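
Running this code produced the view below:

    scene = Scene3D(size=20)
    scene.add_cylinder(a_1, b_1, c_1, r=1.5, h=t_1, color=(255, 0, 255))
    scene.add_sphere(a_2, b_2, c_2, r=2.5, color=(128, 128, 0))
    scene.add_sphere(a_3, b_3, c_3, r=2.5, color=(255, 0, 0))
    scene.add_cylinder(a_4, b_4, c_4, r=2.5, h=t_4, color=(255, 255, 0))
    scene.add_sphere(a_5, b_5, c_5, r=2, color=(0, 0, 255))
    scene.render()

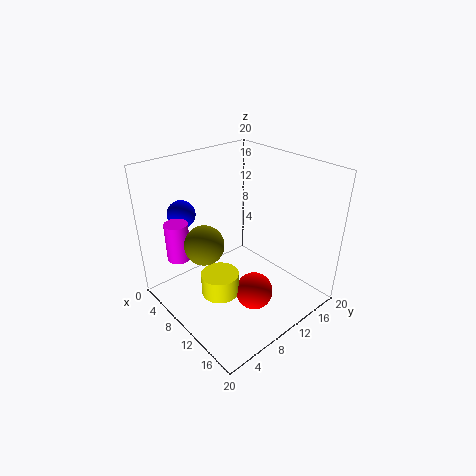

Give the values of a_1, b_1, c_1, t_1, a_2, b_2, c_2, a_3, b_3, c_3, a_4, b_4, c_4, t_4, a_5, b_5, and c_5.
a_1 = 7.5
b_1 = 2
c_1 = 9
t_1 = 5
a_2 = 10.5
b_2 = 4
c_2 = 11.5
a_3 = 14.5
b_3 = 9
c_3 = 4
a_4 = 11.5
b_4 = 5.5
c_4 = 4
t_4 = 3
a_5 = 3
b_5 = 5.5
c_5 = 12.5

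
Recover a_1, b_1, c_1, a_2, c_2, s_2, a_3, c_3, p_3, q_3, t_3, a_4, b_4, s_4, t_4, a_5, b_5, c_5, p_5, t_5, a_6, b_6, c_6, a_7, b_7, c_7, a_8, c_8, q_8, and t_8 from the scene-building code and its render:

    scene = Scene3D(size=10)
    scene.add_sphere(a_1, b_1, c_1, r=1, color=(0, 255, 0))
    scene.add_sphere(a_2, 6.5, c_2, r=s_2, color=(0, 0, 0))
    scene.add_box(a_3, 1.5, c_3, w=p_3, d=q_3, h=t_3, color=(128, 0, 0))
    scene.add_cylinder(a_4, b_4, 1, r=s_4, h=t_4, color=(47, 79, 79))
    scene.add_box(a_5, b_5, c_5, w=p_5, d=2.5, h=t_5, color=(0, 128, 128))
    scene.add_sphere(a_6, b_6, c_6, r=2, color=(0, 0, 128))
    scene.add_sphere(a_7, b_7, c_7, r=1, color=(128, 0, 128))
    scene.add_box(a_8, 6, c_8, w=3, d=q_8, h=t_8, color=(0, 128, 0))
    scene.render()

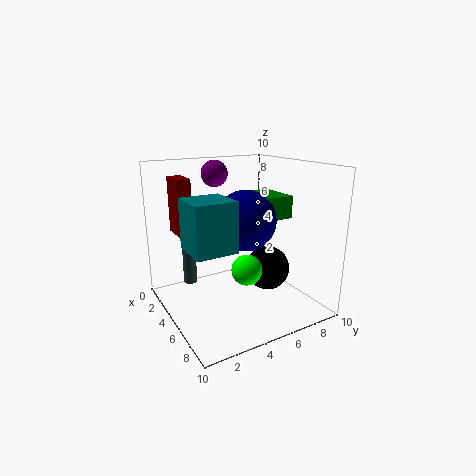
a_1 = 7; b_1 = 4.5; c_1 = 3.5; a_2 = 6.5; c_2 = 3; s_2 = 1.5; a_3 = 1; c_3 = 5; p_3 = 2; q_3 = 1; t_3 = 4; a_4 = 2; b_4 = 2.5; s_4 = 0.5; t_4 = 3; a_5 = 6; b_5 = 0.5; c_5 = 5.5; p_5 = 2.5; t_5 = 3; a_6 = 6; b_6 = 5; c_6 = 6.5; a_7 = 1.5; b_7 = 5; c_7 = 9; a_8 = 4; c_8 = 6.5; q_8 = 2; t_8 = 1.5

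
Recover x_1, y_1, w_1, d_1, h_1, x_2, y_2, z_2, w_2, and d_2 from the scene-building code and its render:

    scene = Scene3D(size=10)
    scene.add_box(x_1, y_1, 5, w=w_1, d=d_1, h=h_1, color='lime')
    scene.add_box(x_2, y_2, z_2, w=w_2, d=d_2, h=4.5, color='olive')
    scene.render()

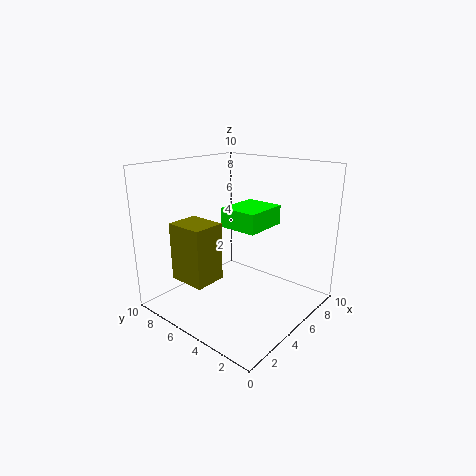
x_1 = 6, y_1 = 4.5, w_1 = 3.5, d_1 = 3, h_1 = 1.5, x_2 = 3, y_2 = 7, z_2 = 1, w_2 = 2.5, d_2 = 3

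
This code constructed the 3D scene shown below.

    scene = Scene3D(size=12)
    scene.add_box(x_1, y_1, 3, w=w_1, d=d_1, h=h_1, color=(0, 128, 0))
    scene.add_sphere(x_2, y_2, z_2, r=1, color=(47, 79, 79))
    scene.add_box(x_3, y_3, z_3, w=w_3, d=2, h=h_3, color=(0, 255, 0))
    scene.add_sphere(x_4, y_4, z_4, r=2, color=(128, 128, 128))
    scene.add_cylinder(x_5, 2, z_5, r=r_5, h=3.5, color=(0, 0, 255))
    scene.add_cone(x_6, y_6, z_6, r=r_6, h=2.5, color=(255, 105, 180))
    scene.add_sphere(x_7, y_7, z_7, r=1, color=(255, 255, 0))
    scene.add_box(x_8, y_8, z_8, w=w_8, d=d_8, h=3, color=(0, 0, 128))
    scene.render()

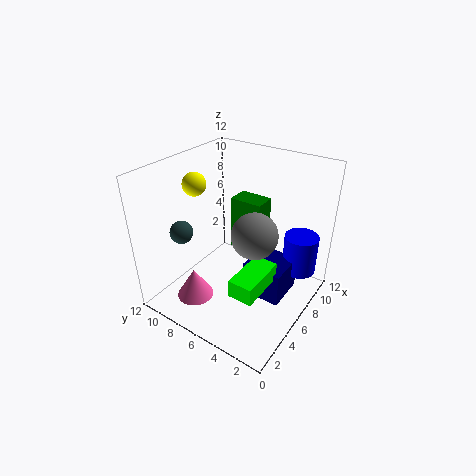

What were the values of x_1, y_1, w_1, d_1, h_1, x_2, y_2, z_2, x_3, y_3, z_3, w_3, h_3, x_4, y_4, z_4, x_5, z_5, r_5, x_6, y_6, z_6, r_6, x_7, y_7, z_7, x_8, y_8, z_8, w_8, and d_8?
x_1 = 8.5
y_1 = 5.5
w_1 = 2
d_1 = 3
h_1 = 5
x_2 = 4
y_2 = 10.5
z_2 = 6
x_3 = 2.5
y_3 = 2.5
z_3 = 3
w_3 = 4
h_3 = 1.5
x_4 = 7
y_4 = 5
z_4 = 6
x_5 = 10
z_5 = 2
r_5 = 1.5
x_6 = 2.5
y_6 = 8
z_6 = 1.5
r_6 = 1.5
x_7 = 5.5
y_7 = 10
z_7 = 10
x_8 = 6
y_8 = 2
z_8 = 0.5
w_8 = 3.5
d_8 = 3.5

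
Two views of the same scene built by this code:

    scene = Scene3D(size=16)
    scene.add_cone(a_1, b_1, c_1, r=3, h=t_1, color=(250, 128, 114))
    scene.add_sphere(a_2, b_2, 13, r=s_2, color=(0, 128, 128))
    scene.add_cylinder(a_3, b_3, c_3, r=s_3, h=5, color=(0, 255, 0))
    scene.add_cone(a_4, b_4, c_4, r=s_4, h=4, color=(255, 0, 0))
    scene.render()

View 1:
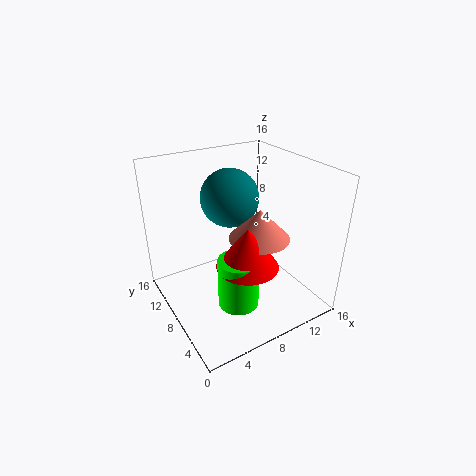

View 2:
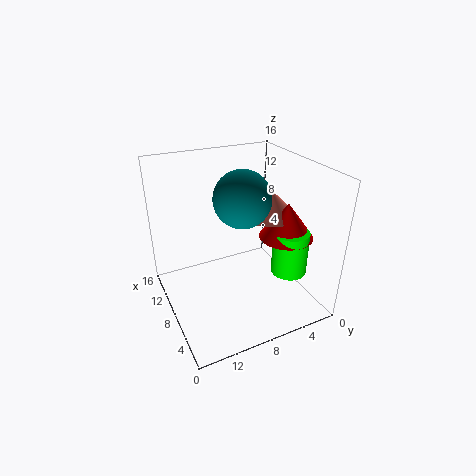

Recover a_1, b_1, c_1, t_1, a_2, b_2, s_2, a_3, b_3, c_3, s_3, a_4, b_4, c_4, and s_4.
a_1 = 8, b_1 = 4, c_1 = 10, t_1 = 3, a_2 = 7, b_2 = 8, s_2 = 3, a_3 = 5, b_3 = 3, c_3 = 4, s_3 = 2, a_4 = 6, b_4 = 3, c_4 = 8, s_4 = 3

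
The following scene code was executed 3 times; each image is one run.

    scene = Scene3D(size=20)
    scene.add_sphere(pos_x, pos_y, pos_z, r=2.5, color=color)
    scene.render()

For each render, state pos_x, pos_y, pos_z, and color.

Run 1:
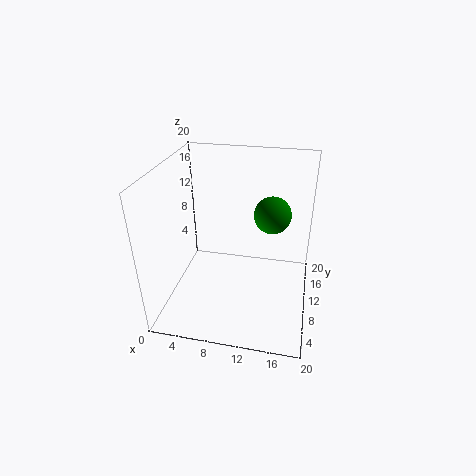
pos_x = 14.5; pos_y = 11; pos_z = 13.5; color = 'green'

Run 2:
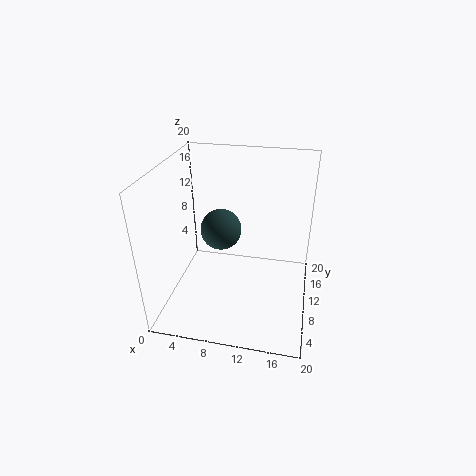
pos_x = 8.75; pos_y = 6; pos_z = 13.5; color = 'darkslategray'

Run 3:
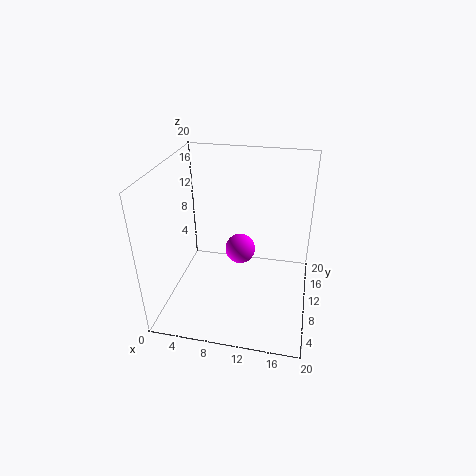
pos_x = 8.75; pos_y = 17.5; pos_z = 3.25; color = 'magenta'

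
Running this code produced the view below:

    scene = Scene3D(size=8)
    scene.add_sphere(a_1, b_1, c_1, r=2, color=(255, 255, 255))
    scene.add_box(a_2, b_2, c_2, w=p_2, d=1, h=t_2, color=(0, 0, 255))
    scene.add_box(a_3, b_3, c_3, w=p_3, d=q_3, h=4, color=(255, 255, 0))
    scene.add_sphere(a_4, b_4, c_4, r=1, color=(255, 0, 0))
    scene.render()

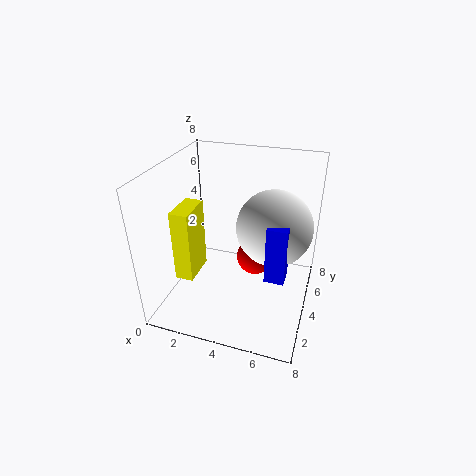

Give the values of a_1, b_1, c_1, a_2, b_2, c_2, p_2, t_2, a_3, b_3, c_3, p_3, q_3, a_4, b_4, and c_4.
a_1 = 6, b_1 = 4, c_1 = 5, a_2 = 6, b_2 = 2, c_2 = 3, p_2 = 1, t_2 = 3, a_3 = 1, b_3 = 2, c_3 = 2, p_3 = 1, q_3 = 2, a_4 = 5, b_4 = 4, c_4 = 3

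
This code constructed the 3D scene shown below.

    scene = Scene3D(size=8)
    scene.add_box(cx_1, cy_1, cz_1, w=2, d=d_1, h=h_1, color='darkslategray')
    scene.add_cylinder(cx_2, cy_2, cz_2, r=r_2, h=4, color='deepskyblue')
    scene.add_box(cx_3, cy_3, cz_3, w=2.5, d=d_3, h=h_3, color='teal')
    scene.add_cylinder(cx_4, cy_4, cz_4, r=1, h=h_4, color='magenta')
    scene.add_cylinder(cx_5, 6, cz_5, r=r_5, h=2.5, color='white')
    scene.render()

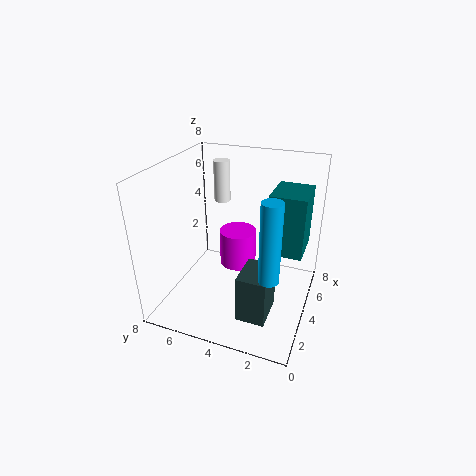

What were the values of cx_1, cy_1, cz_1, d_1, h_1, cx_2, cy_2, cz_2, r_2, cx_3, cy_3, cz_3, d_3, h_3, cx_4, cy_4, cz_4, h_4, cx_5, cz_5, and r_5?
cx_1 = 1
cy_1 = 1.5
cz_1 = 1
d_1 = 1.5
h_1 = 2.5
cx_2 = 1.5
cy_2 = 1.5
cz_2 = 3.5
r_2 = 0.5
cx_3 = 4.5
cy_3 = 0.5
cz_3 = 3
d_3 = 2
h_3 = 3.5
cx_4 = 4
cy_4 = 4
cz_4 = 2.5
h_4 = 2
cx_5 = 6.5
cz_5 = 5
r_5 = 0.5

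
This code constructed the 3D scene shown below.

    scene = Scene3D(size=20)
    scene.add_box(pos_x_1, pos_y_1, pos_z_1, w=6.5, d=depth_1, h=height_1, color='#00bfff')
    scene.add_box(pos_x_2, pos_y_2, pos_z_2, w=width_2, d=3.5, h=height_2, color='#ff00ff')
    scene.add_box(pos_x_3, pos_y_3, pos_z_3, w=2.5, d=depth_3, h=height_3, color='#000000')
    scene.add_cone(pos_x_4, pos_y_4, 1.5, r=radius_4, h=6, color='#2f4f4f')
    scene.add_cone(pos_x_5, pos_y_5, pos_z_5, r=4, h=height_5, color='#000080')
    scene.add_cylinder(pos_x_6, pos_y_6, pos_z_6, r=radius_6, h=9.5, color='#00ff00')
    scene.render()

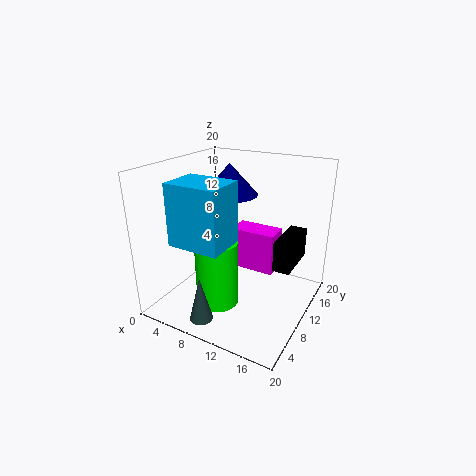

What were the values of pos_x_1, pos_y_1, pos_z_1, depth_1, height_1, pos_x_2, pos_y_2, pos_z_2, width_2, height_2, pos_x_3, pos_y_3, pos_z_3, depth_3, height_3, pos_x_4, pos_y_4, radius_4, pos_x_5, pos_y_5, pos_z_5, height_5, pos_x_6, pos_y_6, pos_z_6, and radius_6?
pos_x_1 = 6; pos_y_1 = 0.5; pos_z_1 = 12; depth_1 = 5; height_1 = 7.5; pos_x_2 = 8; pos_y_2 = 11.5; pos_z_2 = 4.5; width_2 = 6.5; height_2 = 6; pos_x_3 = 14.5; pos_y_3 = 12; pos_z_3 = 5; depth_3 = 7; height_3 = 4.5; pos_x_4 = 9; pos_y_4 = 2; radius_4 = 1.5; pos_x_5 = 7; pos_y_5 = 13; pos_z_5 = 15; height_5 = 4.5; pos_x_6 = 8; pos_y_6 = 7.5; pos_z_6 = 0.5; radius_6 = 3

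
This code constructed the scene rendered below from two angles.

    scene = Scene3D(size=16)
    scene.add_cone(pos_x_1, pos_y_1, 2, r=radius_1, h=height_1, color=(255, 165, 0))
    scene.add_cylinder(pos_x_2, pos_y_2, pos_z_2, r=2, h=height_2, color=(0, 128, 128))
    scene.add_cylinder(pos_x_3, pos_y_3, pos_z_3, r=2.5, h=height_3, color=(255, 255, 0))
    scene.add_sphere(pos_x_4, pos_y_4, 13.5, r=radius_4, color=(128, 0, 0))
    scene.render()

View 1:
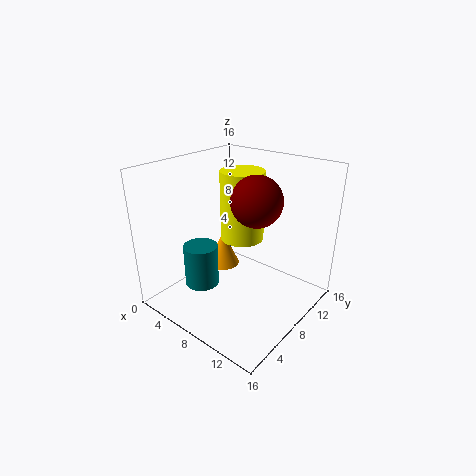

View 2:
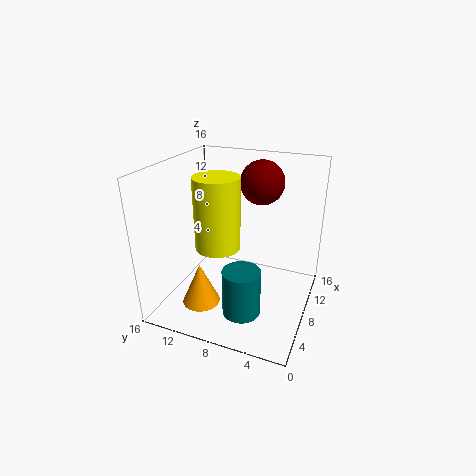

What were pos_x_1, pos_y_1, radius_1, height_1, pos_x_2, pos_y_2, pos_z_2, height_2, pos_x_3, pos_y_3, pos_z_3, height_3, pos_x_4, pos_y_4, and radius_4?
pos_x_1 = 3.5, pos_y_1 = 10.5, radius_1 = 2, height_1 = 4.5, pos_x_2 = 4, pos_y_2 = 6, pos_z_2 = 1.5, height_2 = 5, pos_x_3 = 7, pos_y_3 = 10, pos_z_3 = 7, height_3 = 8, pos_x_4 = 11.5, pos_y_4 = 6.5, radius_4 = 2.5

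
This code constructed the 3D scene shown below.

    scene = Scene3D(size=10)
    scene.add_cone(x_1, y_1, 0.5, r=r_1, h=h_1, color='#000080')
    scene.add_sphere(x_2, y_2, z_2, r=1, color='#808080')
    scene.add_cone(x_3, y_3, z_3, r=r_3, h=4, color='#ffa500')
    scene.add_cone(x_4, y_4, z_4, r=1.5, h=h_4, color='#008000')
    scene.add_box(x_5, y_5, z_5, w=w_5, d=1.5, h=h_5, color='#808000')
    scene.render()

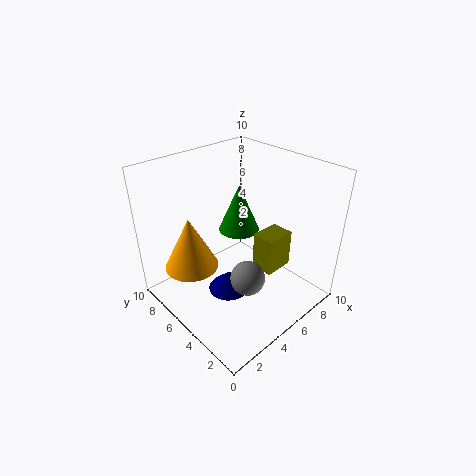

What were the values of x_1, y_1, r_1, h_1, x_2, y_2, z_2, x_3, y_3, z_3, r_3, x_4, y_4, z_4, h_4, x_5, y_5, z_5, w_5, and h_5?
x_1 = 4.5; y_1 = 5.5; r_1 = 1.5; h_1 = 1.5; x_2 = 2.5; y_2 = 1.5; z_2 = 5; x_3 = 3; y_3 = 8; z_3 = 2; r_3 = 2; x_4 = 6.5; y_4 = 6.5; z_4 = 4.5; h_4 = 3.5; x_5 = 5; y_5 = 2; z_5 = 3.5; w_5 = 2; h_5 = 2.5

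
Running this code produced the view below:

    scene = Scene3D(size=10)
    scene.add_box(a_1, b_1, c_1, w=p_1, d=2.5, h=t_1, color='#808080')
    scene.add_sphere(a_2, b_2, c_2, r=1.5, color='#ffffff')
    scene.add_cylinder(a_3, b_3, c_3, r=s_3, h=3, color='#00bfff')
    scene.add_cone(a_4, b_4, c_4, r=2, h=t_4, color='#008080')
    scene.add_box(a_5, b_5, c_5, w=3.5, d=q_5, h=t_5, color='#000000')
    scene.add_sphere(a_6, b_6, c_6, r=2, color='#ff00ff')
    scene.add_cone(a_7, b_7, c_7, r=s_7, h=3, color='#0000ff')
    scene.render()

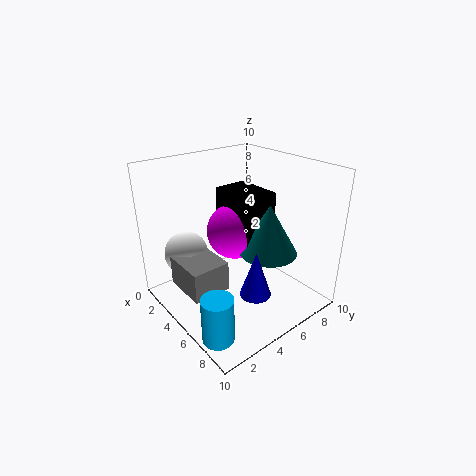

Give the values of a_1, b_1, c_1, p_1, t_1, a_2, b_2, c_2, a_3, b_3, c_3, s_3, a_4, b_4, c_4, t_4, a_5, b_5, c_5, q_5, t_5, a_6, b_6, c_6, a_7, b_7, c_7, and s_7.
a_1 = 3.5
b_1 = 0.5
c_1 = 2.5
p_1 = 3
t_1 = 2
a_2 = 3
b_2 = 2
c_2 = 4
a_3 = 8
b_3 = 1
c_3 = 0.5
s_3 = 1
a_4 = 6.5
b_4 = 6.5
c_4 = 4
t_4 = 3.5
a_5 = 2.5
b_5 = 5
c_5 = 4
q_5 = 2.5
t_5 = 4
a_6 = 4
b_6 = 5.5
c_6 = 5
a_7 = 8
b_7 = 4
c_7 = 2.5
s_7 = 1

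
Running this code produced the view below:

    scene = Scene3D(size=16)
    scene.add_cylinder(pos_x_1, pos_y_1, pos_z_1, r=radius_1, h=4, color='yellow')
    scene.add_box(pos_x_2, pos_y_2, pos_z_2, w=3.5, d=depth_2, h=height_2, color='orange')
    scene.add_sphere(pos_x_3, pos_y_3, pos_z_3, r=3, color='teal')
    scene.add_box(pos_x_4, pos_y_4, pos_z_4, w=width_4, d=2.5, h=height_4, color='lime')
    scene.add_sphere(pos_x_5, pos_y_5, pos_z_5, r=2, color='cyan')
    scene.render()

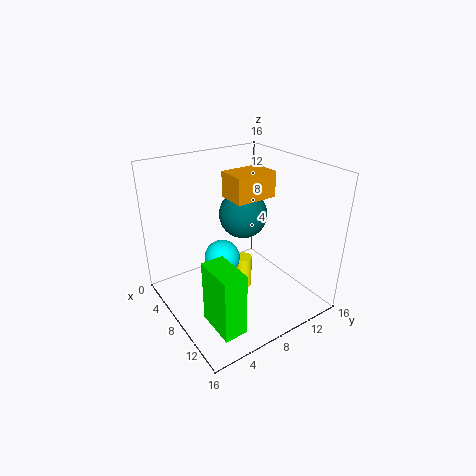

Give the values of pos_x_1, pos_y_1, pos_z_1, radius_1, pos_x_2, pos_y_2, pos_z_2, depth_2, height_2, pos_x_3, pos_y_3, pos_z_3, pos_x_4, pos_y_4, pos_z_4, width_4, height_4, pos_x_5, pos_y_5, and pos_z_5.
pos_x_1 = 7; pos_y_1 = 9.5; pos_z_1 = 0.5; radius_1 = 1; pos_x_2 = 4; pos_y_2 = 8.5; pos_z_2 = 11.5; depth_2 = 5; height_2 = 3; pos_x_3 = 4; pos_y_3 = 11.5; pos_z_3 = 8.5; pos_x_4 = 9.5; pos_y_4 = 2.5; pos_z_4 = 0.5; width_4 = 4.5; height_4 = 7; pos_x_5 = 7; pos_y_5 = 6.5; pos_z_5 = 5.5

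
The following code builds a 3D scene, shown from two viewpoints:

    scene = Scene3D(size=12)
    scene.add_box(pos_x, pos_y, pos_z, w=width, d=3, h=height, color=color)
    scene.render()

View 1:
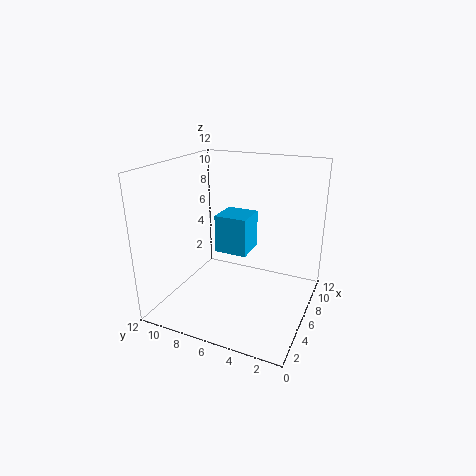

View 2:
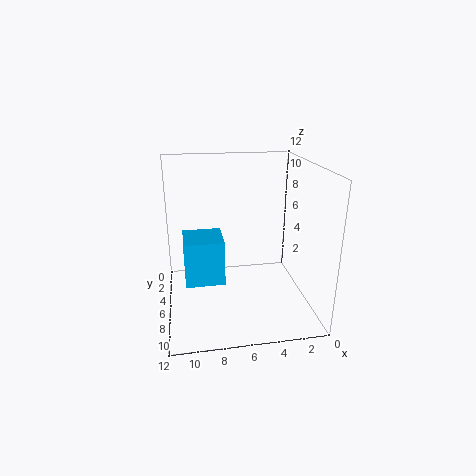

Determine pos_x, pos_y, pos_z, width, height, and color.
pos_x = 7.5; pos_y = 6; pos_z = 3.5; width = 3; height = 3.5; color = 'deepskyblue'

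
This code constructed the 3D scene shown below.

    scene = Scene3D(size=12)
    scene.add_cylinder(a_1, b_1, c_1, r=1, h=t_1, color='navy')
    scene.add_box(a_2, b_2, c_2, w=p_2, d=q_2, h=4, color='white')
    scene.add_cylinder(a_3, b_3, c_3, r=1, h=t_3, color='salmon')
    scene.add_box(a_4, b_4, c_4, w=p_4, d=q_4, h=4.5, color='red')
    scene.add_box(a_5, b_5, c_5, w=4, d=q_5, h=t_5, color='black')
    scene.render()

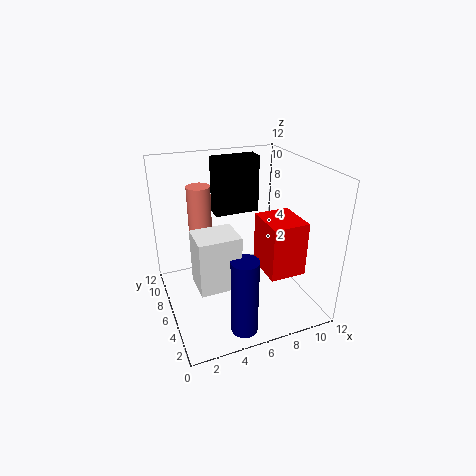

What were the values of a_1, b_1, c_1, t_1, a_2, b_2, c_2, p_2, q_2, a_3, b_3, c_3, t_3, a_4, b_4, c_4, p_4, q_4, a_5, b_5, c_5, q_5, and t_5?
a_1 = 4.5
b_1 = 1
c_1 = 1
t_1 = 6
a_2 = 1.5
b_2 = 1.5
c_2 = 4.5
p_2 = 3
q_2 = 2.5
a_3 = 3.5
b_3 = 8.5
c_3 = 4.5
t_3 = 5.5
a_4 = 7.5
b_4 = 2.5
c_4 = 3.5
p_4 = 3
q_4 = 3.5
a_5 = 5
b_5 = 8.5
c_5 = 7
q_5 = 1.5
t_5 = 5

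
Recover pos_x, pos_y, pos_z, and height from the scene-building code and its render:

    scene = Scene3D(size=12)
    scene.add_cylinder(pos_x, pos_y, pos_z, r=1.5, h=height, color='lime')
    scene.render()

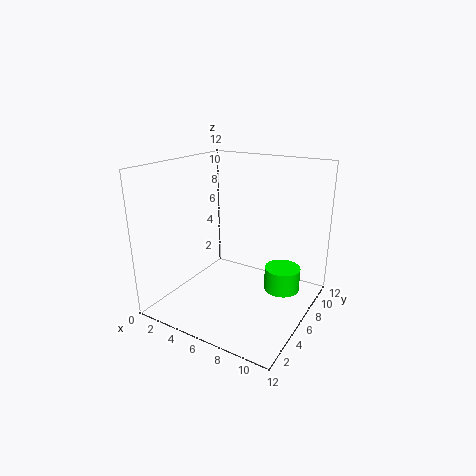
pos_x = 9.5, pos_y = 7.5, pos_z = 1.5, height = 2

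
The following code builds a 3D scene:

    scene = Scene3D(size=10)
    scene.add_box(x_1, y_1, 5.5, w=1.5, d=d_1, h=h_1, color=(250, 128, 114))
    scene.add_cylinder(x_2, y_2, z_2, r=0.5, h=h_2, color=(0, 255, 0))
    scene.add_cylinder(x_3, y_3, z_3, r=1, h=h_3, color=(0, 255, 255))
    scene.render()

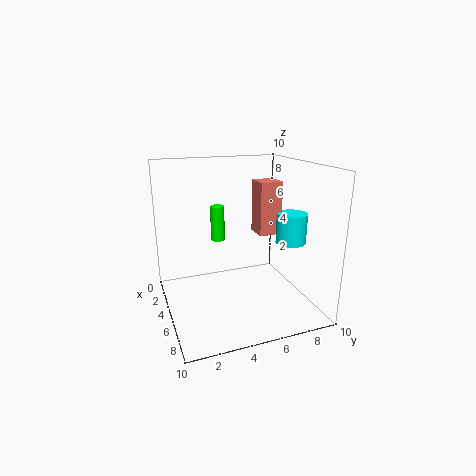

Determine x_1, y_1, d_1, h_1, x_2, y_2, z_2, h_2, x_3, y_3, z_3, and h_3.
x_1 = 5; y_1 = 6; d_1 = 1.5; h_1 = 3.5; x_2 = 3.5; y_2 = 4; z_2 = 4.5; h_2 = 2.5; x_3 = 7; y_3 = 8; z_3 = 5; h_3 = 2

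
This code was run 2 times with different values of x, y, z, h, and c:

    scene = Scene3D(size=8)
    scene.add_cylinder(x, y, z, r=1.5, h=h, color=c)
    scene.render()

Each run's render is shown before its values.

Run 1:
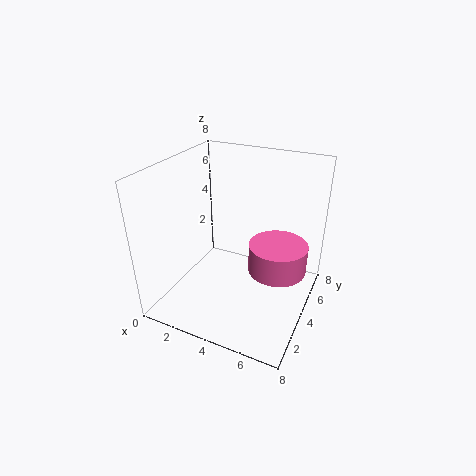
x = 6.5; y = 3.5; z = 3; h = 1.5; c = 'hotpink'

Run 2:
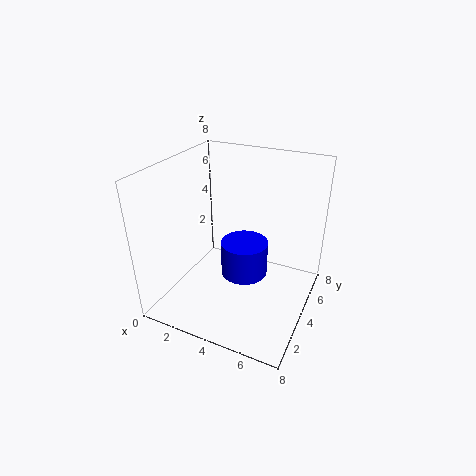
x = 3.5; y = 6; z = 0.25; h = 2.25; c = 'blue'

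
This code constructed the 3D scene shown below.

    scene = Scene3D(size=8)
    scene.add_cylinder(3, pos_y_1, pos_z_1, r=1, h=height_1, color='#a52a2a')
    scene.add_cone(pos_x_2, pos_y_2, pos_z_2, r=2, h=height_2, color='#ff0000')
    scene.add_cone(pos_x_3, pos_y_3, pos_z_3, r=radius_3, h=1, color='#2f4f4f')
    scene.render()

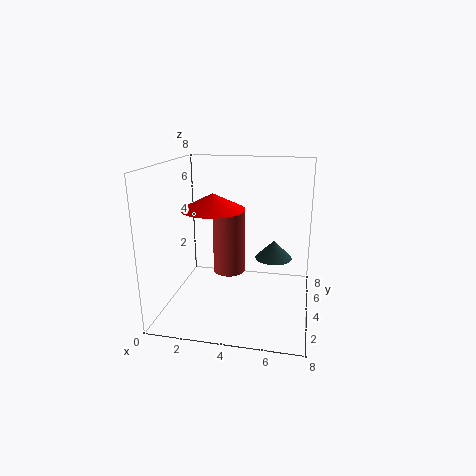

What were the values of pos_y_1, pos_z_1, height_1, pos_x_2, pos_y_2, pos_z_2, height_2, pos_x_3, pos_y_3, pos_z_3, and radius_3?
pos_y_1 = 6, pos_z_1 = 1, height_1 = 4, pos_x_2 = 2, pos_y_2 = 6, pos_z_2 = 5, height_2 = 1, pos_x_3 = 6, pos_y_3 = 4, pos_z_3 = 3, radius_3 = 1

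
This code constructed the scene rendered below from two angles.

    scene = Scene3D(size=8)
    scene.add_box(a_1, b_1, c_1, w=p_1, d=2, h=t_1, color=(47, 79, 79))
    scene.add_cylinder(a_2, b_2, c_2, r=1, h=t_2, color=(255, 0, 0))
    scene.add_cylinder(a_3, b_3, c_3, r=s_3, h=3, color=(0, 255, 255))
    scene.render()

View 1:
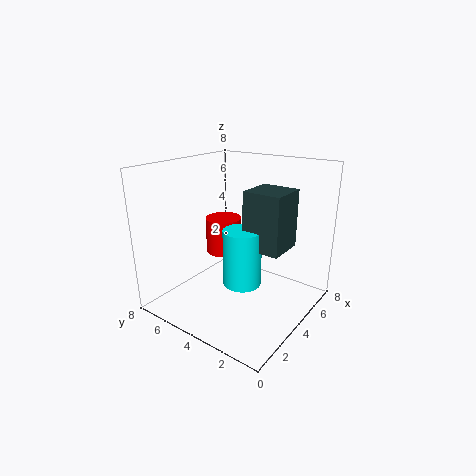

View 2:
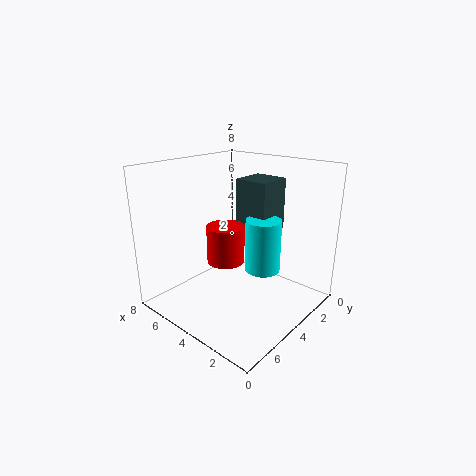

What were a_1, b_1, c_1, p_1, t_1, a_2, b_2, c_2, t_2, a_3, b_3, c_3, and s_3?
a_1 = 3
b_1 = 1
c_1 = 4
p_1 = 2
t_1 = 3
a_2 = 4
b_2 = 5
c_2 = 3
t_2 = 2
a_3 = 3
b_3 = 3
c_3 = 2
s_3 = 1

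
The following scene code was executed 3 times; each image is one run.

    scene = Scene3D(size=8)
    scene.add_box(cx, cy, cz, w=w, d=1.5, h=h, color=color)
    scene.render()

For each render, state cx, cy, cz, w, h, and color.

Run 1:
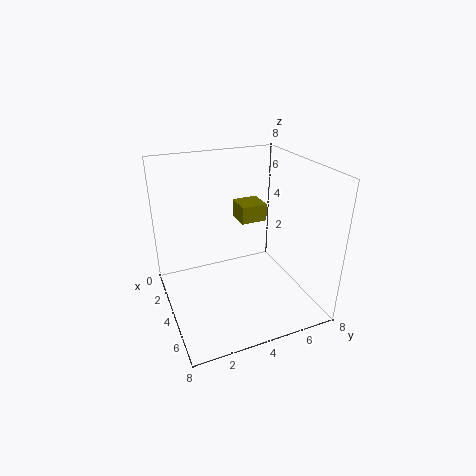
cx = 2
cy = 4.5
cz = 4.5
w = 1.5
h = 1
color = 'olive'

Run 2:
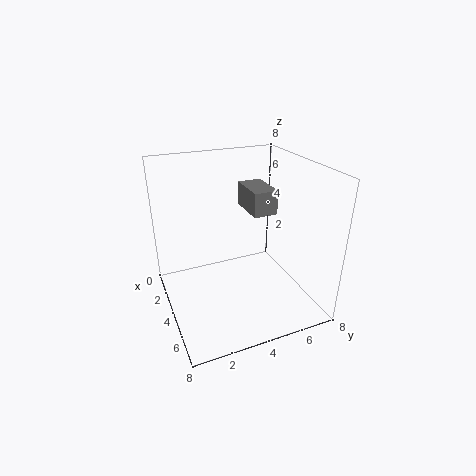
cx = 0.5
cy = 5.5
cz = 4.5
w = 2.5
h = 1.5
color = 'gray'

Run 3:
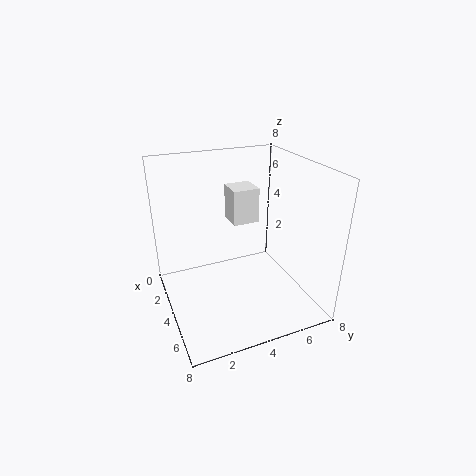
cx = 2
cy = 4
cz = 4.5
w = 1.5
h = 2
color = 'white'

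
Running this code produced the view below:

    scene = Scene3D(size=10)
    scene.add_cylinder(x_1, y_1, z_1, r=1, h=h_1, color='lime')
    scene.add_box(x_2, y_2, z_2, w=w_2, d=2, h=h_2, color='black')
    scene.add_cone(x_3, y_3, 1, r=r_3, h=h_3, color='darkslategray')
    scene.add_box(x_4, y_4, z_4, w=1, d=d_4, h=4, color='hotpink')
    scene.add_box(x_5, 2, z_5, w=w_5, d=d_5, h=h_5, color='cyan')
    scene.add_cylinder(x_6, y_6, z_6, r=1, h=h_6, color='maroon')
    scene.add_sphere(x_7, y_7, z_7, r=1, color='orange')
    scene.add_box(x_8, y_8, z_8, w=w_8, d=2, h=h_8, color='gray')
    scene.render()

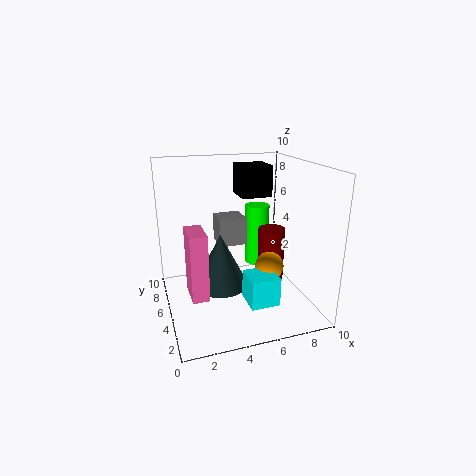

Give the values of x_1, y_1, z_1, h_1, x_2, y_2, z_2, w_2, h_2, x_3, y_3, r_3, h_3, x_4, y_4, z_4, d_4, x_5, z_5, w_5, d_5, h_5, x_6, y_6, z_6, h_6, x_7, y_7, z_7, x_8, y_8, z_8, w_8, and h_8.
x_1 = 8, y_1 = 9, z_1 = 1, h_1 = 5, x_2 = 5, y_2 = 4, z_2 = 8, w_2 = 2, h_2 = 2, x_3 = 4, y_3 = 6, r_3 = 2, h_3 = 4, x_4 = 1, y_4 = 1, z_4 = 3, d_4 = 2, x_5 = 5, z_5 = 1, w_5 = 2, d_5 = 2, h_5 = 2, x_6 = 8, y_6 = 6, z_6 = 1, h_6 = 4, x_7 = 7, y_7 = 4, z_7 = 3, x_8 = 4, y_8 = 6, z_8 = 4, w_8 = 2, h_8 = 2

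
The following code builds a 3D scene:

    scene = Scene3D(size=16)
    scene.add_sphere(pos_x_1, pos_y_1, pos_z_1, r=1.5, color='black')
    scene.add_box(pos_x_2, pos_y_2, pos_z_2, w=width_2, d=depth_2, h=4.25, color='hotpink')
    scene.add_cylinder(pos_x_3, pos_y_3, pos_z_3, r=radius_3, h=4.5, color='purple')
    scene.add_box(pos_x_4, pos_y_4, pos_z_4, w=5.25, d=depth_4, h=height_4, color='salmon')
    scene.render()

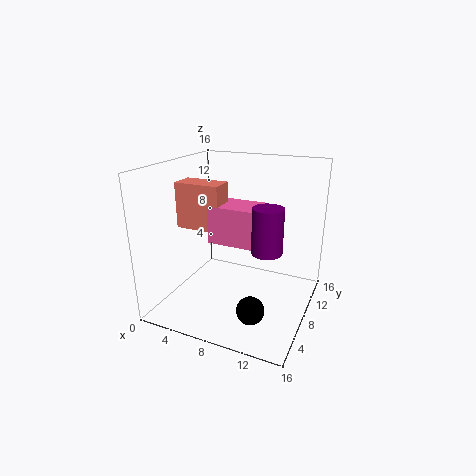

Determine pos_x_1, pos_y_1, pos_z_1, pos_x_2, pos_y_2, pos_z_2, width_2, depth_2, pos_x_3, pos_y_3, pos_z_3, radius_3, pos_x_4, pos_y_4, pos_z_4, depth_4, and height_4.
pos_x_1 = 11
pos_y_1 = 4.5
pos_z_1 = 1.5
pos_x_2 = 4.75
pos_y_2 = 7
pos_z_2 = 7.25
width_2 = 5.5
depth_2 = 4
pos_x_3 = 12.5
pos_y_3 = 4.75
pos_z_3 = 8.5
radius_3 = 1.5
pos_x_4 = 0.75
pos_y_4 = 7
pos_z_4 = 8.5
depth_4 = 2.75
height_4 = 5.25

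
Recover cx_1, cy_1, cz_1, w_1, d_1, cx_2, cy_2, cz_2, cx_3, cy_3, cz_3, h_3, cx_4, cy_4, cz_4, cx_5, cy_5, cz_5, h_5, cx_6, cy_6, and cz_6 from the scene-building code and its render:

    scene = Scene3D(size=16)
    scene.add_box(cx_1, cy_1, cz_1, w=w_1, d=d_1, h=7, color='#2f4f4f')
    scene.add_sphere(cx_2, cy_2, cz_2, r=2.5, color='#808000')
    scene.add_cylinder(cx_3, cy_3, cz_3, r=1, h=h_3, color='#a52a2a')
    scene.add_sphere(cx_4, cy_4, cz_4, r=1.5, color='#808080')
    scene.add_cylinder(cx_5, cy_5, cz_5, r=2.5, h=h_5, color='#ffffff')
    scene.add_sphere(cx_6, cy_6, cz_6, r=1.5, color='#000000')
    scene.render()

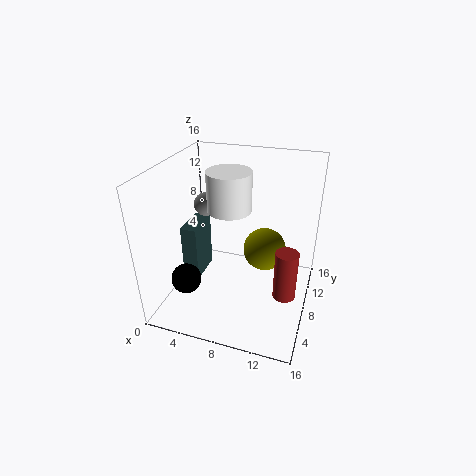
cx_1 = 0.5, cy_1 = 8.5, cz_1 = 0.5, w_1 = 2, d_1 = 4.5, cx_2 = 10.5, cy_2 = 10.5, cz_2 = 5.5, cx_3 = 14.5, cy_3 = 1.5, cz_3 = 7, h_3 = 4.5, cx_4 = 2, cy_4 = 13, cz_4 = 9, cx_5 = 6.5, cy_5 = 9.5, cz_5 = 10.5, h_5 = 4.5, cx_6 = 4.5, cy_6 = 2, cz_6 = 6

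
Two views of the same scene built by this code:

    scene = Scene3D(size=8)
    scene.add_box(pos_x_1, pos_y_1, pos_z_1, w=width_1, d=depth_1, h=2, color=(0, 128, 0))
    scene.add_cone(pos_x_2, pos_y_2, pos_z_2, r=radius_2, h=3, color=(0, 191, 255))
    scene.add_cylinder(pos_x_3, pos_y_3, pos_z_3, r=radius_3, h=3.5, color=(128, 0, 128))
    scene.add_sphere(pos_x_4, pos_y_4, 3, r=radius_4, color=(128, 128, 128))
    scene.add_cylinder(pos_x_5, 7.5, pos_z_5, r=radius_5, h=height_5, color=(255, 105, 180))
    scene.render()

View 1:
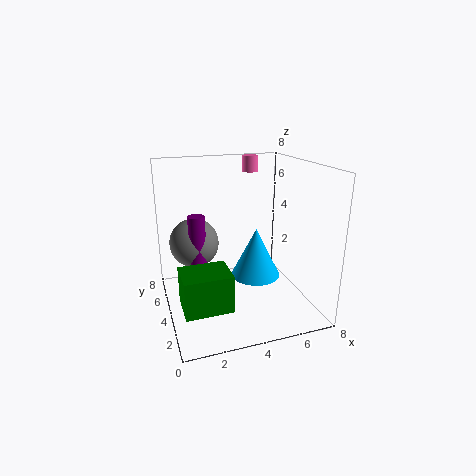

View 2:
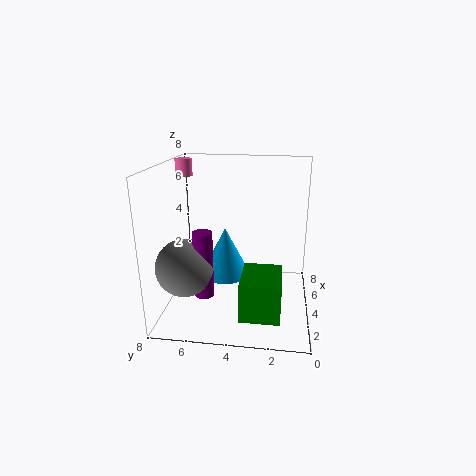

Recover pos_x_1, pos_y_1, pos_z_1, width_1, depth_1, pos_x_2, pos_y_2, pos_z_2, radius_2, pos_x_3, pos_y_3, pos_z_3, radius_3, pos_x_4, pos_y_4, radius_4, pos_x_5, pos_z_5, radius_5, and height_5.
pos_x_1 = 0.5, pos_y_1 = 1.5, pos_z_1 = 1, width_1 = 2.5, depth_1 = 2, pos_x_2 = 5.5, pos_y_2 = 5, pos_z_2 = 1, radius_2 = 1.5, pos_x_3 = 2, pos_y_3 = 5.5, pos_z_3 = 1.5, radius_3 = 0.5, pos_x_4 = 2, pos_y_4 = 6.5, radius_4 = 1.5, pos_x_5 = 6, pos_z_5 = 7, radius_5 = 0.5, height_5 = 1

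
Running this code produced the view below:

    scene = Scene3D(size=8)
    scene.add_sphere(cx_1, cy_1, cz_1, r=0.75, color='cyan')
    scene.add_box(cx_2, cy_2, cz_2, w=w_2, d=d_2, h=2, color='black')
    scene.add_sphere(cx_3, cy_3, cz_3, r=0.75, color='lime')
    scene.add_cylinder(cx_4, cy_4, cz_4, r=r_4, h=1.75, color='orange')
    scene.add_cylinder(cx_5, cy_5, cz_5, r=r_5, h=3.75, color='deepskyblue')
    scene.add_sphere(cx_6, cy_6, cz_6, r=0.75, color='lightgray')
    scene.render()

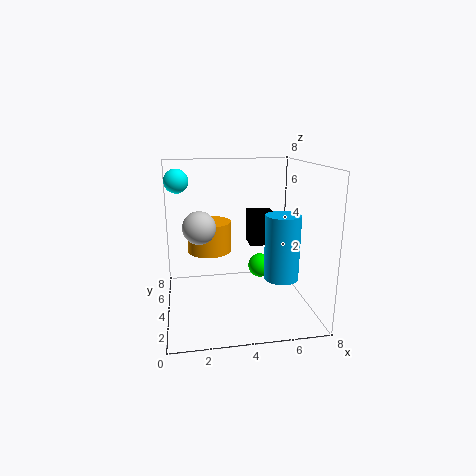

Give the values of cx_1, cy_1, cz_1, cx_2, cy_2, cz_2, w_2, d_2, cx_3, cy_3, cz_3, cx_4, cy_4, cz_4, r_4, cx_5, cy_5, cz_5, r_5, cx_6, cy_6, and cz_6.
cx_1 = 0.75
cy_1 = 7.25
cz_1 = 6.75
cx_2 = 5
cy_2 = 5.25
cz_2 = 3
w_2 = 1.5
d_2 = 1.5
cx_3 = 5.75
cy_3 = 5.75
cz_3 = 1.5
cx_4 = 2.5
cy_4 = 5
cz_4 = 3
r_4 = 1.25
cx_5 = 6.5
cy_5 = 3.75
cz_5 = 1.5
r_5 = 1
cx_6 = 1.75
cy_6 = 1.25
cz_6 = 5.5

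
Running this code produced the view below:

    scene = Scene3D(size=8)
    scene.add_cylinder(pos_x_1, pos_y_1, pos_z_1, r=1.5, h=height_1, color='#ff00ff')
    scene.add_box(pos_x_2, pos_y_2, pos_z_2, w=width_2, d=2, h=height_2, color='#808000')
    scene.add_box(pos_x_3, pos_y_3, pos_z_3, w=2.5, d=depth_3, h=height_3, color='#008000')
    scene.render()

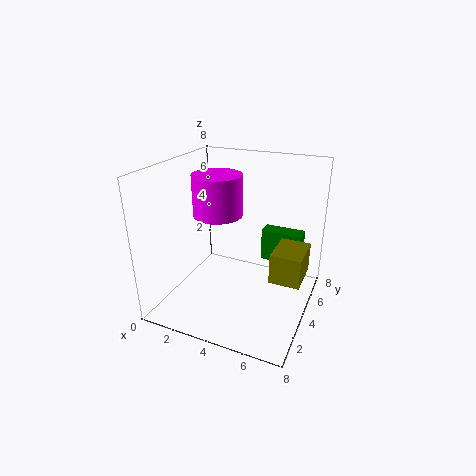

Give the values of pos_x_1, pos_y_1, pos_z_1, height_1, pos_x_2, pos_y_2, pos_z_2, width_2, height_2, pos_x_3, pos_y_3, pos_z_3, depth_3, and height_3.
pos_x_1 = 2
pos_y_1 = 5.5
pos_z_1 = 4.5
height_1 = 2.5
pos_x_2 = 6.5
pos_y_2 = 2
pos_z_2 = 3
width_2 = 1.5
height_2 = 1.5
pos_x_3 = 4.5
pos_y_3 = 6.5
pos_z_3 = 1.5
depth_3 = 1
height_3 = 2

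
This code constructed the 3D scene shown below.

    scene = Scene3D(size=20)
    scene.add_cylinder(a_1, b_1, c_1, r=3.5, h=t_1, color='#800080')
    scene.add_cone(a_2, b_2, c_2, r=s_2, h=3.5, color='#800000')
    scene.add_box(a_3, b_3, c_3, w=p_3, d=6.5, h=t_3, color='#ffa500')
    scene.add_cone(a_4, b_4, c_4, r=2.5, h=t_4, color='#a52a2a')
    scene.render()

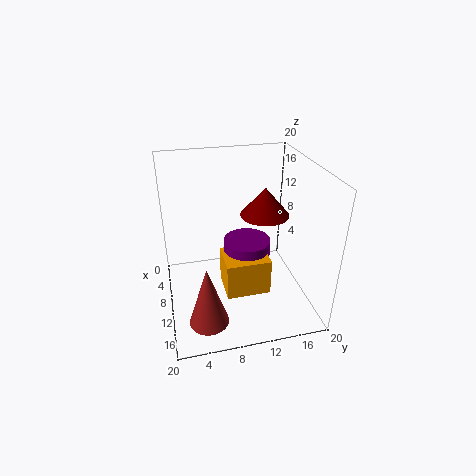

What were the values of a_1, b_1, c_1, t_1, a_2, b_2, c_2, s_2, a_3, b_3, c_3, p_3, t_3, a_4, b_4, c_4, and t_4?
a_1 = 7.5
b_1 = 12
c_1 = 4
t_1 = 4
a_2 = 13.5
b_2 = 12.5
c_2 = 15
s_2 = 3
a_3 = 6.5
b_3 = 8
c_3 = 1
p_3 = 5.5
t_3 = 5.5
a_4 = 17
b_4 = 4.5
c_4 = 2.5
t_4 = 8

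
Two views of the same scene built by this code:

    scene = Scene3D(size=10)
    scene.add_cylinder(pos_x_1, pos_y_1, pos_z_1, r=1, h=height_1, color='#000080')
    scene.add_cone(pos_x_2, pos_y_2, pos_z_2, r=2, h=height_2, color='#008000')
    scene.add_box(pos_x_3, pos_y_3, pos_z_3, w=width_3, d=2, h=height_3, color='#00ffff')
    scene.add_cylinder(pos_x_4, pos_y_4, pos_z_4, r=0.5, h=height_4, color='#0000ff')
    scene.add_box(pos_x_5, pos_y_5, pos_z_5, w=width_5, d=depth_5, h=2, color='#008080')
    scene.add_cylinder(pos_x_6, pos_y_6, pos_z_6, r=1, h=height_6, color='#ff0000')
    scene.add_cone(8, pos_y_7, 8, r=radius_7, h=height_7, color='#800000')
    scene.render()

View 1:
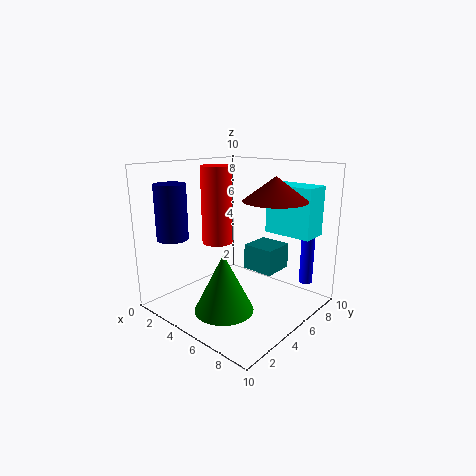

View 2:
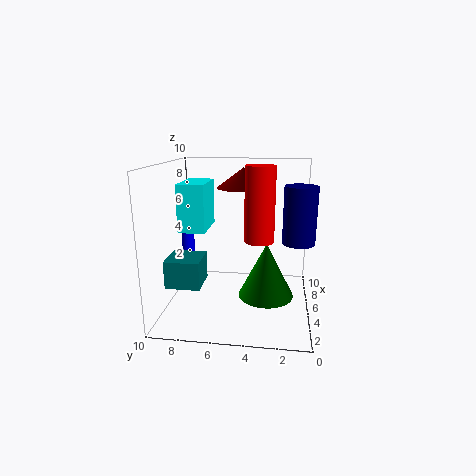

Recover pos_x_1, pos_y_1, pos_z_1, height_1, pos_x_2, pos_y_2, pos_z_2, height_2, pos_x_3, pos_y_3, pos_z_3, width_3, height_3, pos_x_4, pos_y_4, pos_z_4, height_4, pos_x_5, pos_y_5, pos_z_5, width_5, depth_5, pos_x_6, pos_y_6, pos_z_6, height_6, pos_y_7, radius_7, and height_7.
pos_x_1 = 3; pos_y_1 = 1; pos_z_1 = 5.5; height_1 = 3.5; pos_x_2 = 5.5; pos_y_2 = 3; pos_z_2 = 0.5; height_2 = 4; pos_x_3 = 5.5; pos_y_3 = 7.5; pos_z_3 = 5; width_3 = 3.5; height_3 = 3.5; pos_x_4 = 8; pos_y_4 = 9.5; pos_z_4 = 1; height_4 = 4; pos_x_5 = 3.5; pos_y_5 = 7.5; pos_z_5 = 1.5; width_5 = 2.5; depth_5 = 2.5; pos_x_6 = 4.5; pos_y_6 = 3.5; pos_z_6 = 5; height_6 = 5; pos_y_7 = 5; radius_7 = 2; height_7 = 1.5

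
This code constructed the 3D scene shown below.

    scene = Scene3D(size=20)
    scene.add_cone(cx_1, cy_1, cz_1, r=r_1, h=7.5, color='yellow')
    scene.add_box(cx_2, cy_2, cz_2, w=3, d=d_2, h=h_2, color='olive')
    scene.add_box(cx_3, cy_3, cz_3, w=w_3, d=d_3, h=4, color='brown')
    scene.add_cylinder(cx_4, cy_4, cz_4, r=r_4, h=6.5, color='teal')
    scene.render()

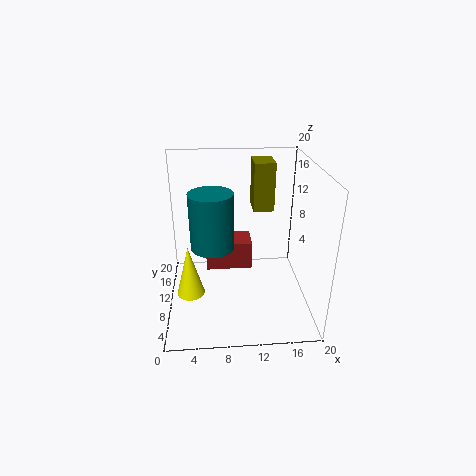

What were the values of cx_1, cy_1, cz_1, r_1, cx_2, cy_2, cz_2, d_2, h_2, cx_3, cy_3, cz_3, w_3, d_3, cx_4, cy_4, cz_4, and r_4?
cx_1 = 3; cy_1 = 9.5; cz_1 = 1.5; r_1 = 2; cx_2 = 12.5; cy_2 = 13; cz_2 = 12.5; d_2 = 4; h_2 = 7; cx_3 = 5.5; cy_3 = 10; cz_3 = 5; w_3 = 6.5; d_3 = 4; cx_4 = 6.5; cy_4 = 3.5; cz_4 = 12.5; r_4 = 2.5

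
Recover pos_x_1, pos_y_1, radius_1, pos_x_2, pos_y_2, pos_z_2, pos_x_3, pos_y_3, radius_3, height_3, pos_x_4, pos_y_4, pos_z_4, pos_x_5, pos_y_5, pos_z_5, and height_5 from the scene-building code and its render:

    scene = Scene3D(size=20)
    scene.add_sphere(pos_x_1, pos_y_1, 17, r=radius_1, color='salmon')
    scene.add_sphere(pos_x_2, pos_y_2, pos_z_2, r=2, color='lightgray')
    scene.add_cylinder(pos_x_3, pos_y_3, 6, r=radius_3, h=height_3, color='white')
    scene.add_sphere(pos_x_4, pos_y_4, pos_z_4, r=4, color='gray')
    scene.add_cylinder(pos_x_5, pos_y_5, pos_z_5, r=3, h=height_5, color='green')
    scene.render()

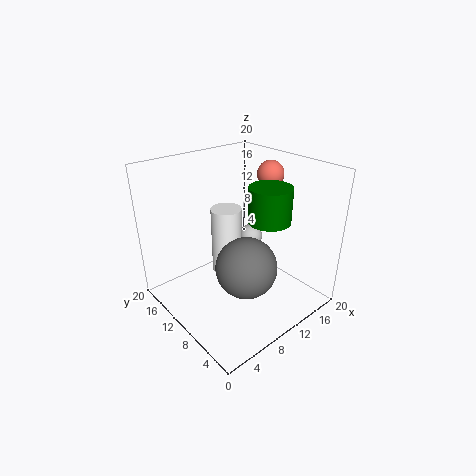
pos_x_1 = 18; pos_y_1 = 12; radius_1 = 2; pos_x_2 = 18; pos_y_2 = 16; pos_z_2 = 5; pos_x_3 = 8; pos_y_3 = 10; radius_3 = 2; height_3 = 9; pos_x_4 = 8; pos_y_4 = 6; pos_z_4 = 8; pos_x_5 = 14; pos_y_5 = 8; pos_z_5 = 12; height_5 = 5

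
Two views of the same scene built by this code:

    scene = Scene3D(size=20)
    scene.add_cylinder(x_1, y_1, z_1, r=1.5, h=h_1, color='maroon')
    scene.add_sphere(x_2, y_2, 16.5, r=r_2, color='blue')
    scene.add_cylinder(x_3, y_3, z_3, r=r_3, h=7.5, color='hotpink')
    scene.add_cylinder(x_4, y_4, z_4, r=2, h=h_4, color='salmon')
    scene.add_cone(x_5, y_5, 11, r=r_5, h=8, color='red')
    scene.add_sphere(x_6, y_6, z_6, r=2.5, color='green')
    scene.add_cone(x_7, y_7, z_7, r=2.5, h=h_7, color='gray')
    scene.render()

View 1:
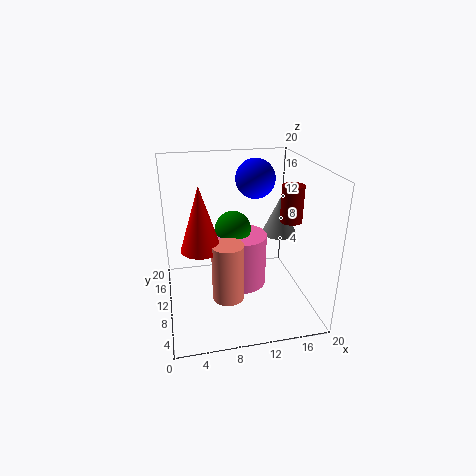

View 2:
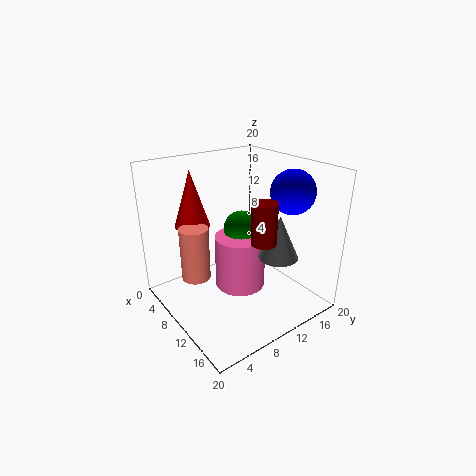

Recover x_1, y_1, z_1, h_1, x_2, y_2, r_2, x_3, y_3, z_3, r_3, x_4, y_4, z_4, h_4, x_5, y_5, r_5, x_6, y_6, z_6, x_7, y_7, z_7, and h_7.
x_1 = 17
y_1 = 8.5
z_1 = 12.5
h_1 = 5
x_2 = 14
y_2 = 16
r_2 = 3
x_3 = 10.5
y_3 = 10
z_3 = 3
r_3 = 3.5
x_4 = 7.5
y_4 = 4.5
z_4 = 4.5
h_4 = 7.5
x_5 = 4.5
y_5 = 6
r_5 = 2.5
x_6 = 9.5
y_6 = 11
z_6 = 11
x_7 = 16.5
y_7 = 11.5
z_7 = 9.5
h_7 = 5.5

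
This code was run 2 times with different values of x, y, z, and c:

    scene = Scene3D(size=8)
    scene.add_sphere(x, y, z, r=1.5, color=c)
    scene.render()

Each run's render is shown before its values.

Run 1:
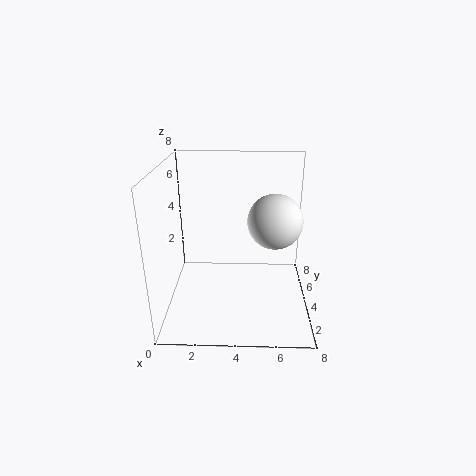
x = 6
y = 4
z = 5
c = 'white'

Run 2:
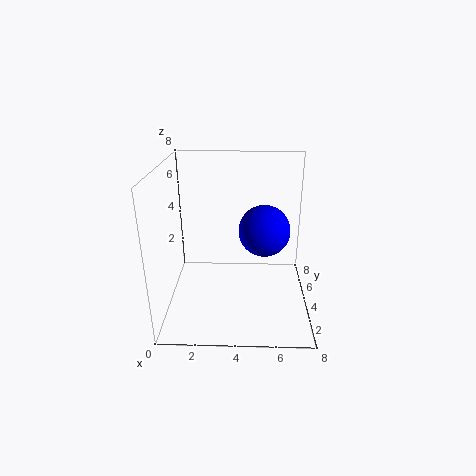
x = 5.5
y = 5
z = 4
c = 'blue'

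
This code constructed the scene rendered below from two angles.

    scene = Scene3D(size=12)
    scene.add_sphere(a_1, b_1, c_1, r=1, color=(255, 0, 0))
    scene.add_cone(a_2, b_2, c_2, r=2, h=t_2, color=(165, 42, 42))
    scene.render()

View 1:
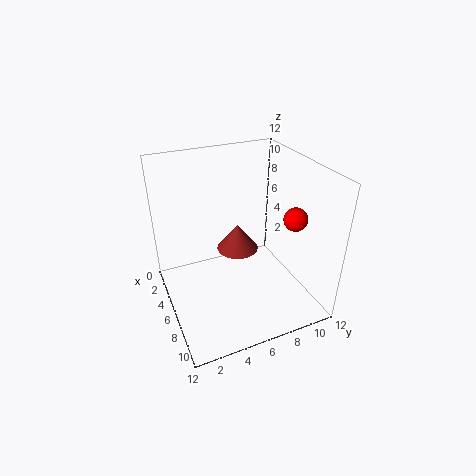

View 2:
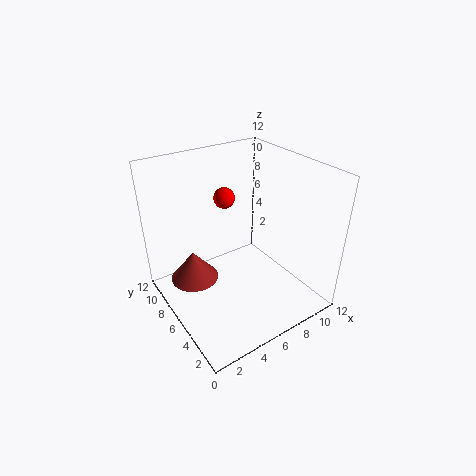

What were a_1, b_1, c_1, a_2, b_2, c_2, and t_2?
a_1 = 7.5, b_1 = 10.5, c_1 = 7.5, a_2 = 2.5, b_2 = 7.5, c_2 = 2.5, t_2 = 2.5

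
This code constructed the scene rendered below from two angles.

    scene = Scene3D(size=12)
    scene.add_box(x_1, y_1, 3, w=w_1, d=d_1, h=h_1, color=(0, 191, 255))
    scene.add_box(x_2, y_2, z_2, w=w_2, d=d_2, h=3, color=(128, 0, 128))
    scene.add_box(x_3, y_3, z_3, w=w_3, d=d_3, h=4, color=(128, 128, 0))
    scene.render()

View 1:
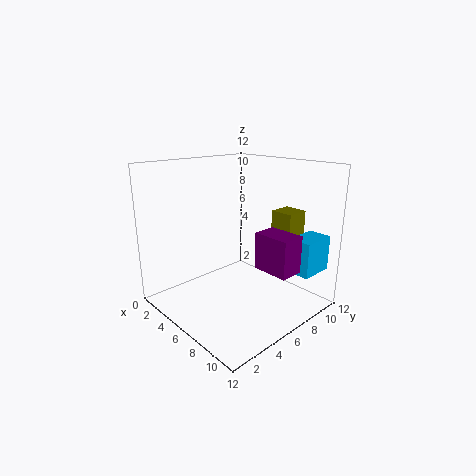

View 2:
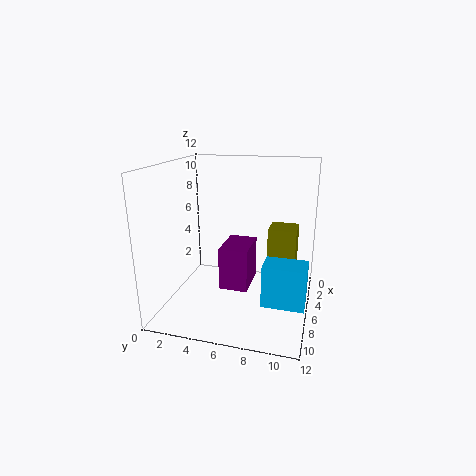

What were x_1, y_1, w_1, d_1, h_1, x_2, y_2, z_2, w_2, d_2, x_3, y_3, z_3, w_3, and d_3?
x_1 = 9; y_1 = 9; w_1 = 2; d_1 = 3; h_1 = 3; x_2 = 8; y_2 = 6; z_2 = 4; w_2 = 3; d_2 = 2; x_3 = 7; y_3 = 9; z_3 = 4; w_3 = 2; d_3 = 2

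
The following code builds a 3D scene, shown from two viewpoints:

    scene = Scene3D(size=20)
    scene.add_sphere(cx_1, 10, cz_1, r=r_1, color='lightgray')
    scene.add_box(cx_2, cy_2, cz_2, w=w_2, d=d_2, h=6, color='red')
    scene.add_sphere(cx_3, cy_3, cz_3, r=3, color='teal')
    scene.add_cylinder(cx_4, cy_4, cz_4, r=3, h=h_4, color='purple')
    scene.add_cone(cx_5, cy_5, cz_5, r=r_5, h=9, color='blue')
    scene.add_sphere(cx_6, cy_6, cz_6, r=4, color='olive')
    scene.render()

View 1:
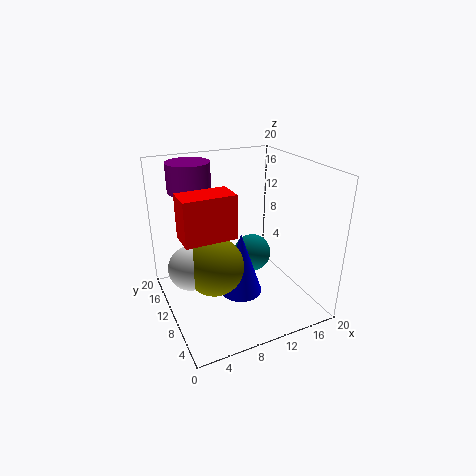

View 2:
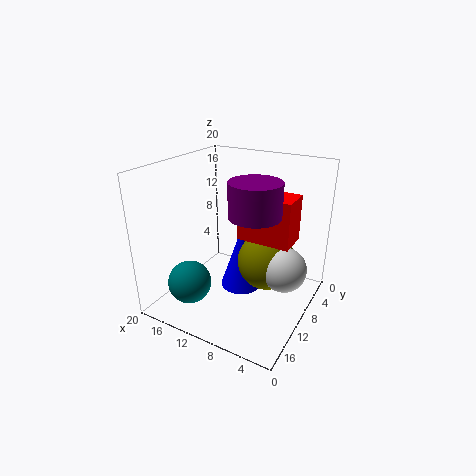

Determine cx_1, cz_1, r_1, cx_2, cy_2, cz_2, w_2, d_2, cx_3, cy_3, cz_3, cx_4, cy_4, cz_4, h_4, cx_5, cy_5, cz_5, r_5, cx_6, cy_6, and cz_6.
cx_1 = 3, cz_1 = 7, r_1 = 3, cx_2 = 2, cy_2 = 8, cz_2 = 11, w_2 = 7, d_2 = 4, cx_3 = 15, cy_3 = 15, cz_3 = 4, cx_4 = 5, cy_4 = 15, cz_4 = 16, h_4 = 4, cx_5 = 10, cy_5 = 9, cz_5 = 2, r_5 = 3, cx_6 = 6, cy_6 = 9, cz_6 = 7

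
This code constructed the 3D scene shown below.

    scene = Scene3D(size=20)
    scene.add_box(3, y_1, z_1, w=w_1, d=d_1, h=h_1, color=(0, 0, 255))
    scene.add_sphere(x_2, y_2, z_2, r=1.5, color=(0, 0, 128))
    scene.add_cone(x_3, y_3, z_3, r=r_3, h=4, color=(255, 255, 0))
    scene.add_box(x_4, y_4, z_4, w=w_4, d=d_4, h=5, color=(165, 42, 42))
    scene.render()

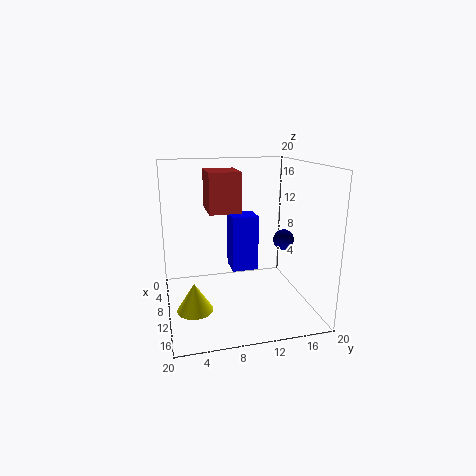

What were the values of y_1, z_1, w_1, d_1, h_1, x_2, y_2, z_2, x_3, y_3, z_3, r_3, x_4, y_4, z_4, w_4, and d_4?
y_1 = 10; z_1 = 3.5; w_1 = 4; d_1 = 4; h_1 = 8.5; x_2 = 9.5; y_2 = 17; z_2 = 9; x_3 = 11.5; y_3 = 3.5; z_3 = 0.5; r_3 = 2.5; x_4 = 9; y_4 = 5.5; z_4 = 14.5; w_4 = 5; d_4 = 4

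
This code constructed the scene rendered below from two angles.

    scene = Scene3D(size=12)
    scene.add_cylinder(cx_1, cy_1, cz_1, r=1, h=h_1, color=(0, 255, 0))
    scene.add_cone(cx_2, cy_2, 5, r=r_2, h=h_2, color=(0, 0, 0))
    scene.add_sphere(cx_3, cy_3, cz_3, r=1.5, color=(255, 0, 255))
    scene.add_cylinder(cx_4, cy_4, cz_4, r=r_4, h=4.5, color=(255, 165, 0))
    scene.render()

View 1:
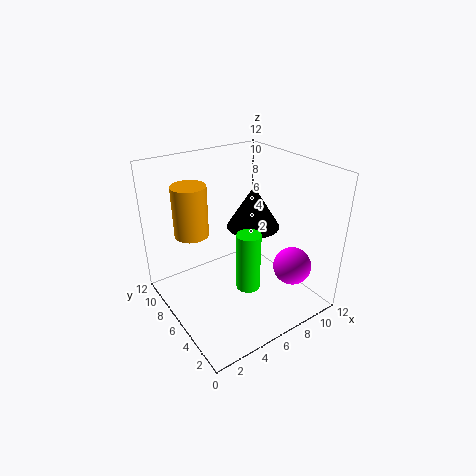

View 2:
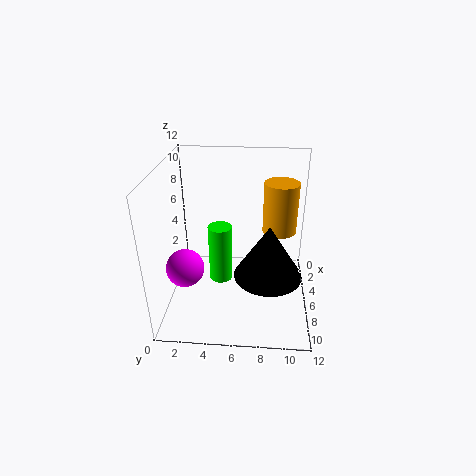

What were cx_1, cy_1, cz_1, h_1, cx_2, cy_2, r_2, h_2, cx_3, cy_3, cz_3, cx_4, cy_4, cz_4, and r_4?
cx_1 = 6, cy_1 = 4.5, cz_1 = 2, h_1 = 5, cx_2 = 9.5, cy_2 = 8.5, r_2 = 2.5, h_2 = 4, cx_3 = 8.5, cy_3 = 2, cz_3 = 4.5, cx_4 = 3.5, cy_4 = 9.5, cz_4 = 5.5, r_4 = 1.5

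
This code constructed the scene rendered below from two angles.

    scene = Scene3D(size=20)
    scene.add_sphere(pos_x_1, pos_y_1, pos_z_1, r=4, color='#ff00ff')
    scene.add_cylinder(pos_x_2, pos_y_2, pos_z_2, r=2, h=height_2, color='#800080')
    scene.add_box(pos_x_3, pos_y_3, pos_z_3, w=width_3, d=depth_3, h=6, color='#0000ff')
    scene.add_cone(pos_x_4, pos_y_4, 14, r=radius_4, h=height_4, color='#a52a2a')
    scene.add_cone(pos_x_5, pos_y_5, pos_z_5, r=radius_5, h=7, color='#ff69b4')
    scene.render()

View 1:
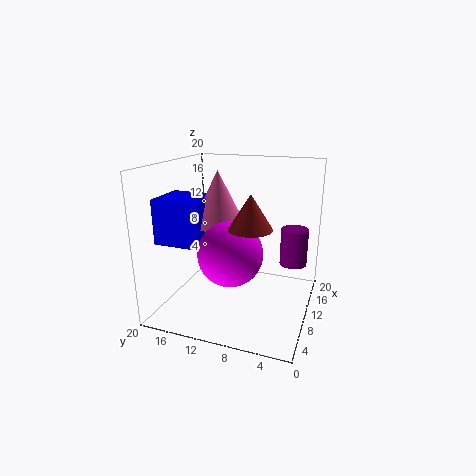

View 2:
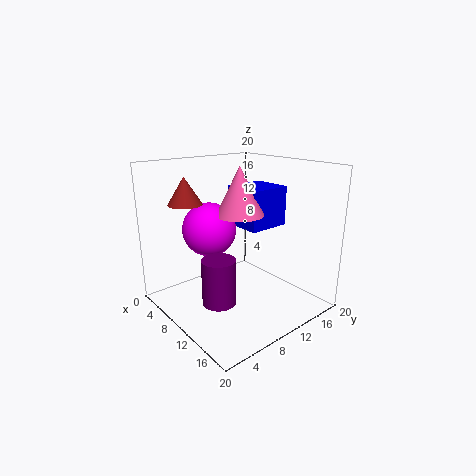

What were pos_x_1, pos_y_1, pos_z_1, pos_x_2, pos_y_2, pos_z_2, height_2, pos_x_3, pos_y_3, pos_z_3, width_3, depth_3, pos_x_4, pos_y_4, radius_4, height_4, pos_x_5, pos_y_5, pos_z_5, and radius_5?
pos_x_1 = 4.5; pos_y_1 = 9; pos_z_1 = 10; pos_x_2 = 15; pos_y_2 = 3; pos_z_2 = 5; height_2 = 5.5; pos_x_3 = 4; pos_y_3 = 13; pos_z_3 = 10; width_3 = 6; depth_3 = 6.5; pos_x_4 = 3; pos_y_4 = 6; radius_4 = 2.5; height_4 = 4; pos_x_5 = 8; pos_y_5 = 12; pos_z_5 = 12.5; radius_5 = 3.5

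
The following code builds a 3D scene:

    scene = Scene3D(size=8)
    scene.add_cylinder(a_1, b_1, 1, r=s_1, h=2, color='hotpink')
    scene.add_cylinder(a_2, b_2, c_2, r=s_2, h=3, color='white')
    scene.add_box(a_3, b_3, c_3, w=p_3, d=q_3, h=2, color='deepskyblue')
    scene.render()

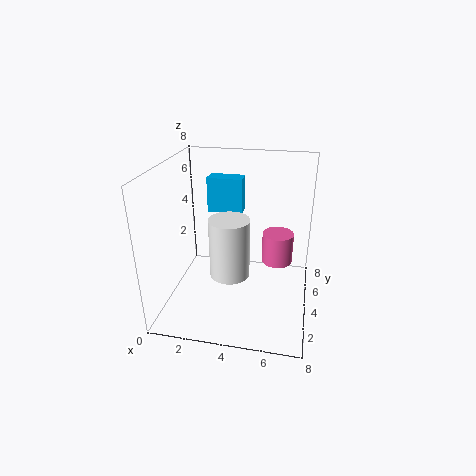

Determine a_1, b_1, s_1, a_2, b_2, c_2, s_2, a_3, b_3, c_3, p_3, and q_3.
a_1 = 6; b_1 = 7; s_1 = 1; a_2 = 4; b_2 = 2; c_2 = 3; s_2 = 1; a_3 = 2; b_3 = 5; c_3 = 5; p_3 = 2; q_3 = 1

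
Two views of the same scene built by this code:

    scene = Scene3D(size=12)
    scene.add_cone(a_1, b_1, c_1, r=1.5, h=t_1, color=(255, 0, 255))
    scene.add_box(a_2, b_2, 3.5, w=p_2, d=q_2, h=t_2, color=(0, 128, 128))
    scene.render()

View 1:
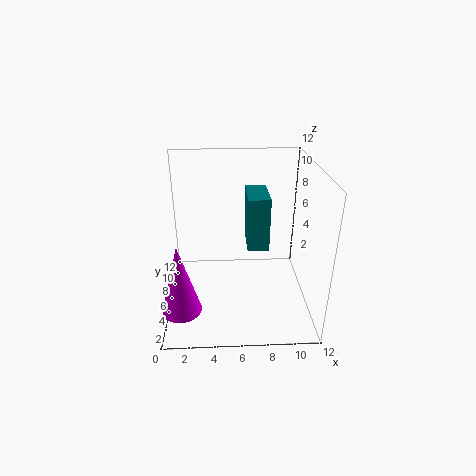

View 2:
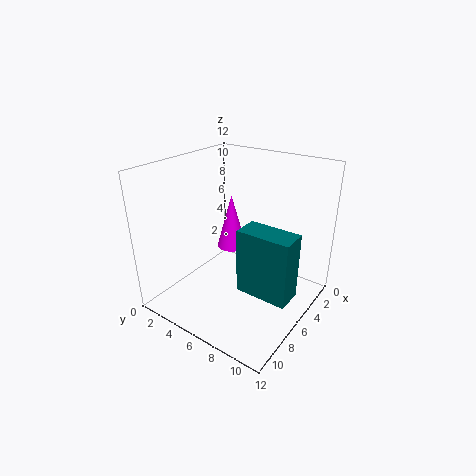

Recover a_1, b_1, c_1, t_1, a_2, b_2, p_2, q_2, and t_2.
a_1 = 1.5, b_1 = 2, c_1 = 2, t_1 = 5.5, a_2 = 7, b_2 = 8, p_2 = 2, q_2 = 4, t_2 = 5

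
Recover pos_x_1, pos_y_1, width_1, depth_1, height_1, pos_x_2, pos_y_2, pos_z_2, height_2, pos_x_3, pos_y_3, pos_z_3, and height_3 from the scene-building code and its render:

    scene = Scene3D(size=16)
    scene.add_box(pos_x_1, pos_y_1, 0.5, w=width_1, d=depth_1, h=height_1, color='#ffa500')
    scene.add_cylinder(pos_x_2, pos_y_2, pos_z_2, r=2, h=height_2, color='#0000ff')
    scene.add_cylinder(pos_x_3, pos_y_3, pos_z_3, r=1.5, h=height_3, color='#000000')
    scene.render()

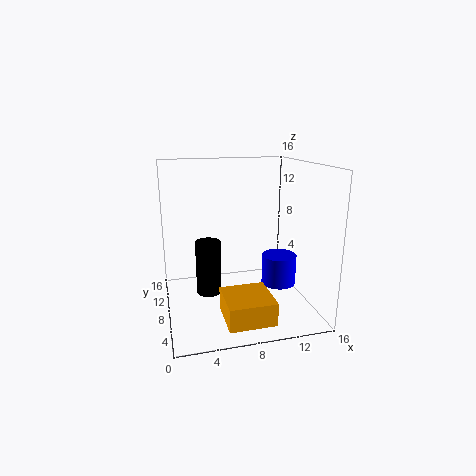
pos_x_1 = 5.5
pos_y_1 = 1.5
width_1 = 5
depth_1 = 5
height_1 = 2.5
pos_x_2 = 13
pos_y_2 = 8
pos_z_2 = 2
height_2 = 3.5
pos_x_3 = 5
pos_y_3 = 10.5
pos_z_3 = 0.5
height_3 = 6.5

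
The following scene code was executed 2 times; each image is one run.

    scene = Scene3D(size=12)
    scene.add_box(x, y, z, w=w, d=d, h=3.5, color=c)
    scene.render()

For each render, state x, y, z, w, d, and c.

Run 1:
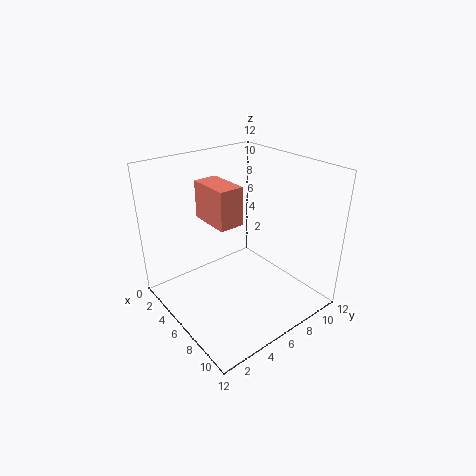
x = 0.75, y = 5.25, z = 6.25, w = 4, d = 2.25, c = 'salmon'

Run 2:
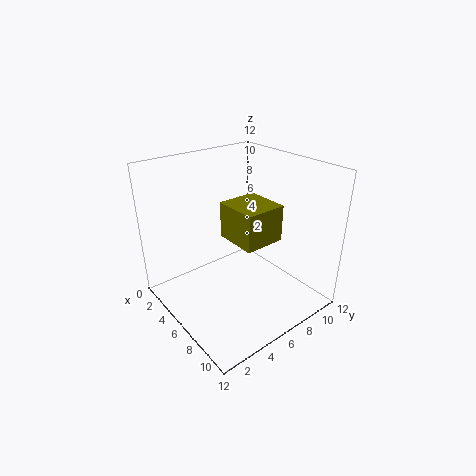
x = 1.75, y = 7.25, z = 4, w = 4.25, d = 4, c = 'olive'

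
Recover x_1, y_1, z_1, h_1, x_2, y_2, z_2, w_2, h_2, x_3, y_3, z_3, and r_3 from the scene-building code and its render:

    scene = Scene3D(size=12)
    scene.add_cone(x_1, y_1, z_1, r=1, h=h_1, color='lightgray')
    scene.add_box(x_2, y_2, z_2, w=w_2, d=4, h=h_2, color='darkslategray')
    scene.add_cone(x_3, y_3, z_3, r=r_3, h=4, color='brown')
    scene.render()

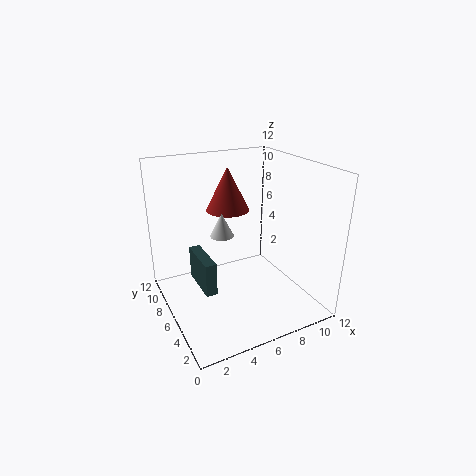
x_1 = 5, y_1 = 7, z_1 = 6, h_1 = 2, x_2 = 3, y_2 = 6, z_2 = 1, w_2 = 1, h_2 = 3, x_3 = 7, y_3 = 10, z_3 = 7, r_3 = 2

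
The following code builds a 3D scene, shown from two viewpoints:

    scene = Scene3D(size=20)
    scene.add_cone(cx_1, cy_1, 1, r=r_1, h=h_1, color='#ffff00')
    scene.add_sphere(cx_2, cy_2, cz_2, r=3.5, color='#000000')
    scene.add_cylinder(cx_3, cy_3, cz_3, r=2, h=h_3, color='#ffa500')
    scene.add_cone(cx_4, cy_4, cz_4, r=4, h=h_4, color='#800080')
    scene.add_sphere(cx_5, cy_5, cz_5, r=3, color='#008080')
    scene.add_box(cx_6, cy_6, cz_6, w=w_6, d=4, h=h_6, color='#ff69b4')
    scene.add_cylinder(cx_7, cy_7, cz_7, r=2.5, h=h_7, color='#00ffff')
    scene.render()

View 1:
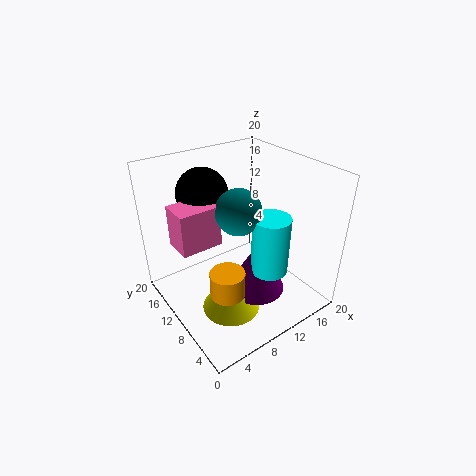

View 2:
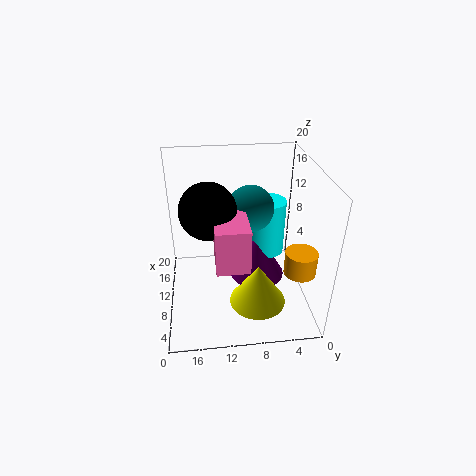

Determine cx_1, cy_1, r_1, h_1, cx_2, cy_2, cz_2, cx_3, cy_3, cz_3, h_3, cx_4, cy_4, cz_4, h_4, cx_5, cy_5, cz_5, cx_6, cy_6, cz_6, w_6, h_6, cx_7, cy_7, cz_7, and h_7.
cx_1 = 7
cy_1 = 7.5
r_1 = 4
h_1 = 6
cx_2 = 7
cy_2 = 14
cz_2 = 16
cx_3 = 3.5
cy_3 = 3
cz_3 = 8.5
h_3 = 3
cx_4 = 11
cy_4 = 7
cz_4 = 3
h_4 = 7
cx_5 = 9
cy_5 = 8.5
cz_5 = 15
cx_6 = 1.5
cy_6 = 9.5
cz_6 = 10.5
w_6 = 5.5
h_6 = 5.5
cx_7 = 12
cy_7 = 5.5
cz_7 = 6.5
h_7 = 8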